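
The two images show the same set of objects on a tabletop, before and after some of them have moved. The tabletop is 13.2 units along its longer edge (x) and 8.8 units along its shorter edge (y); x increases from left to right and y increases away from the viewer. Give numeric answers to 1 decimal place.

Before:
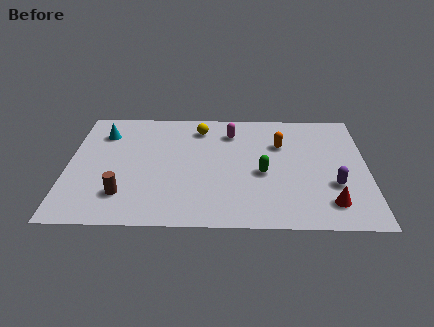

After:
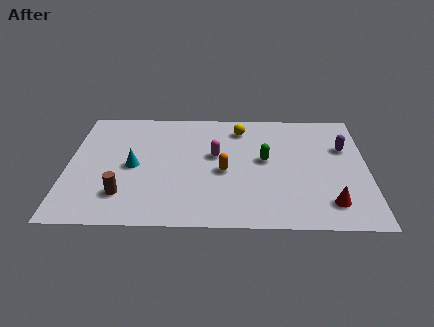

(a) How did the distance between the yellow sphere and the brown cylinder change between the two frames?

+1.1

The distance was about 6.1 in the first image and 7.2 in the second, so they moved 1.1 units further apart.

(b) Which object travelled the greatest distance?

the orange capsule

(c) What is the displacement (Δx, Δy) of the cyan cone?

(1.4, -2.5)

The cyan cone started near (1.5, 6.7) and ended near (2.9, 4.2).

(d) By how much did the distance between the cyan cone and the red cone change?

-2.2

They were about 11.2 units apart before and 9.0 after — 2.2 units closer together.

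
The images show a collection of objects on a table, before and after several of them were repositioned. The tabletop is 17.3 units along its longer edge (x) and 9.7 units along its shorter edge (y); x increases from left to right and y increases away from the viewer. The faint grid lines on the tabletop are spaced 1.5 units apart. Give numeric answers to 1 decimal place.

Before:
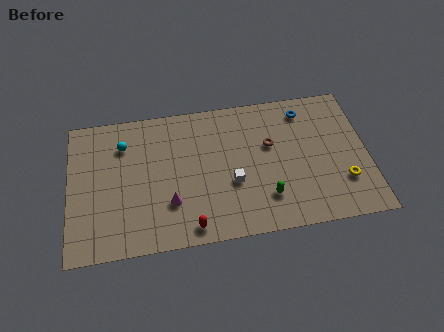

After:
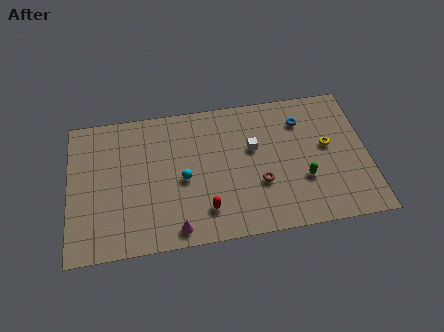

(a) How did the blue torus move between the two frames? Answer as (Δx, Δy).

(-0.2, -0.7)

The blue torus was at about (13.8, 8.1) and moved to about (13.6, 7.4).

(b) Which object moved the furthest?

the cyan sphere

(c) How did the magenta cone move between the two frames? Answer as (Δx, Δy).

(0.3, -1.8)

From the two frames, the magenta cone sits at roughly (5.8, 2.9) before and (6.1, 1.1) after.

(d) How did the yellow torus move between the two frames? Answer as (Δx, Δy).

(-0.8, 2.6)

The yellow torus started near (15.8, 2.8) and ended near (15.0, 5.4).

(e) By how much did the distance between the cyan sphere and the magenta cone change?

-1.8

The distance was about 5.1 in the first image and 3.3 in the second, so they moved 1.8 units closer together.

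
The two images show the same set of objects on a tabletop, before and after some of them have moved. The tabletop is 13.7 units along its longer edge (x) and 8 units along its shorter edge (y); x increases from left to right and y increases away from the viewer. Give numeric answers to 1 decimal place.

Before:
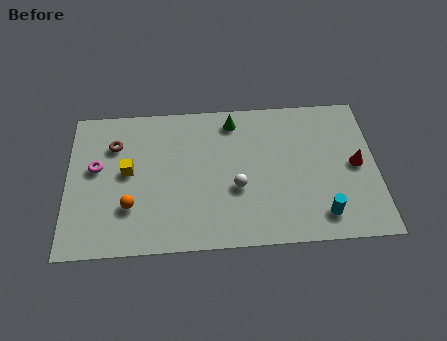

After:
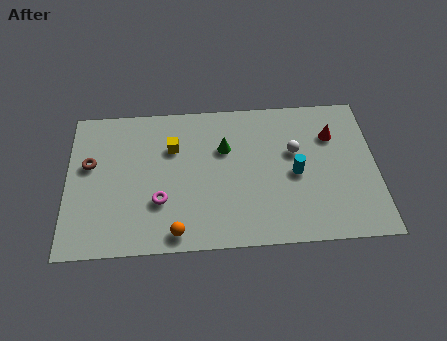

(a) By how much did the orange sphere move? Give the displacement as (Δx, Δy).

(2.0, -1.5)

The orange sphere started near (2.8, 2.4) and ended near (4.8, 0.9).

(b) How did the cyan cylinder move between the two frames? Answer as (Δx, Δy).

(-1.1, 2.3)

The cyan cylinder was at about (11.2, 1.4) and moved to about (10.1, 3.7).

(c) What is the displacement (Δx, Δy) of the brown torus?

(-1.1, -1.0)

The brown torus was at about (2.1, 5.8) and moved to about (1.0, 4.8).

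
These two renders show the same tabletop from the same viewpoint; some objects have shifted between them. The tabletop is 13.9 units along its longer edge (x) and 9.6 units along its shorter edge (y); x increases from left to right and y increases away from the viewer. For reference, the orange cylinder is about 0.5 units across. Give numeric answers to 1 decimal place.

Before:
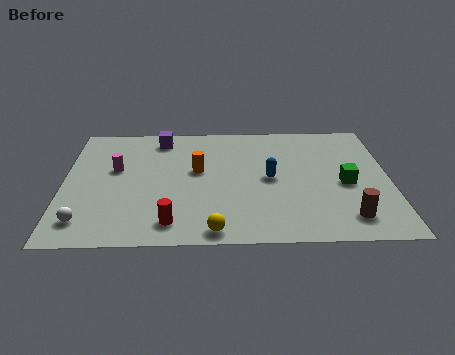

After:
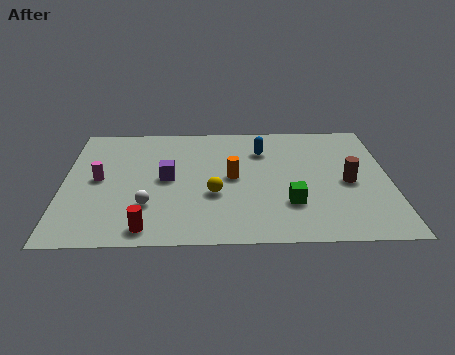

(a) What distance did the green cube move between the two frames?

2.8

The green cube moved from about (12.0, 4.3) to (9.6, 2.8), a distance of √(2.4² + 1.5²) ≈ 2.8.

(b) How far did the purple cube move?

3.3

The purple cube was near (4.1, 8.2) before and (4.4, 4.9) after, so it travelled √(0.3² + 3.3²) ≈ 3.3 units.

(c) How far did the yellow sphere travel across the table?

2.7

The yellow sphere was near (6.4, 0.9) before and (6.4, 3.6) after, so it travelled √(0.0² + 2.7²) ≈ 2.7 units.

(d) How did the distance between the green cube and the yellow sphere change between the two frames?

-3.3

Before: roughly 6.6 units apart; after: 3.3. That's 3.3 units closer together.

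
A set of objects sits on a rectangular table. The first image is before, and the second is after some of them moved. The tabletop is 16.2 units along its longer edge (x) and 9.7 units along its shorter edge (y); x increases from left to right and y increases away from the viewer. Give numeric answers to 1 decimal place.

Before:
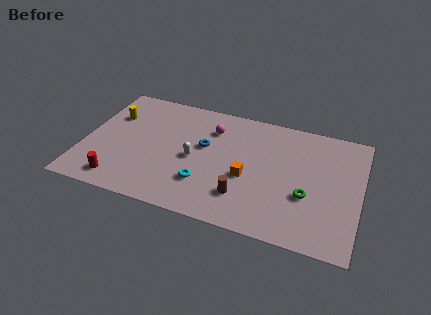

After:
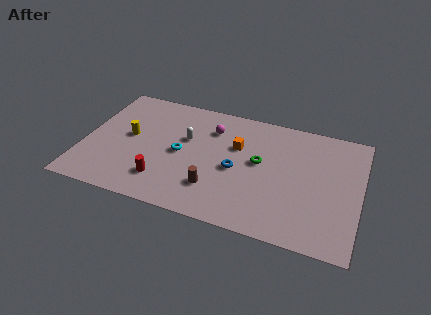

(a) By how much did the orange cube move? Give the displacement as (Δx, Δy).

(-0.8, 2.3)

The orange cube was at about (9.7, 4.0) and moved to about (8.9, 6.3).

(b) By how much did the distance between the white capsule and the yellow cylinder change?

-2.2

They were about 5.6 units apart before and 3.4 after — 2.2 units closer together.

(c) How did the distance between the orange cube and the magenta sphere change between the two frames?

-2.2

The distance was about 4.1 in the first image and 1.9 in the second, so they moved 2.2 units closer together.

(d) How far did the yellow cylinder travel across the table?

1.9

The yellow cylinder moved from about (1.4, 6.7) to (2.6, 5.2), a distance of √(1.2² + 1.5²) ≈ 1.9.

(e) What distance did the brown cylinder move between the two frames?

1.7

The brown cylinder moved from about (9.6, 2.4) to (7.9, 2.5), a distance of √(1.7² + 0.1²) ≈ 1.7.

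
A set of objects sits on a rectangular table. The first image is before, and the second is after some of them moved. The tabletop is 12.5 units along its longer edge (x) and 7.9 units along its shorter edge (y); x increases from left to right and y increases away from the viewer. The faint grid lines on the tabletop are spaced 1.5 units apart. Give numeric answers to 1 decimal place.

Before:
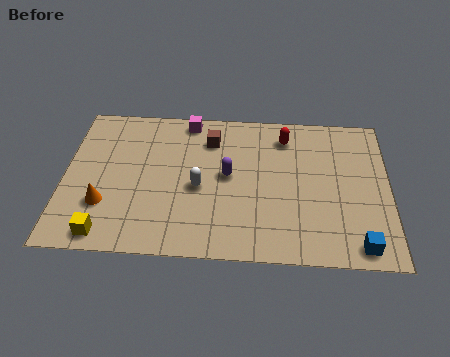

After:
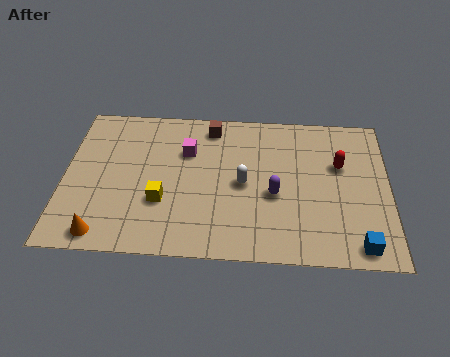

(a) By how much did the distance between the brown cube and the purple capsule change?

+2.3

Before: roughly 2.0 units apart; after: 4.3. That's 2.3 units further apart.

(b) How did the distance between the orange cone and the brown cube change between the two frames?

+1.7

The distance was about 5.4 in the first image and 7.1 in the second, so they moved 1.7 units further apart.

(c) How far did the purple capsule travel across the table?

2.0

The purple capsule was near (6.3, 4.2) before and (8.1, 3.3) after, so it travelled √(1.8² + 0.9²) ≈ 2.0 units.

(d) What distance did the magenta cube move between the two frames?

1.7

The magenta cube moved from about (4.7, 7.1) to (4.7, 5.4), a distance of √(0.0² + 1.7²) ≈ 1.7.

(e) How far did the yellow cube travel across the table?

2.8

The yellow cube moved from about (1.7, 0.9) to (3.8, 2.7), a distance of √(2.1² + 1.8²) ≈ 2.8.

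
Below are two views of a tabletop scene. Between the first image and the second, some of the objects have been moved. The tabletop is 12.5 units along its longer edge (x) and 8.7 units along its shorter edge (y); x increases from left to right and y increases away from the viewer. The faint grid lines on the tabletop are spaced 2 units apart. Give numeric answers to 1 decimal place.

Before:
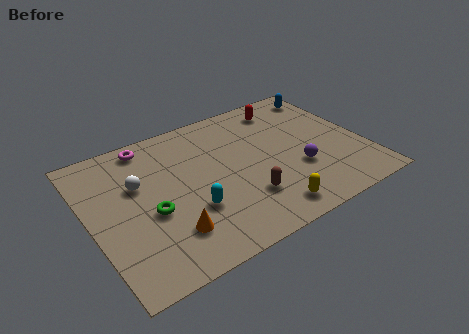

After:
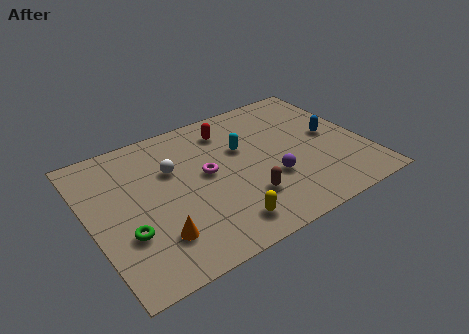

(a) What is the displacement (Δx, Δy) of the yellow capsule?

(-2.0, 0.2)

From the two frames, the yellow capsule sits at roughly (7.5, 1.2) before and (5.5, 1.4) after.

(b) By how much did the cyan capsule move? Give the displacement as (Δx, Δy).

(2.8, 2.6)

From the two frames, the cyan capsule sits at roughly (4.3, 2.9) before and (7.1, 5.5) after.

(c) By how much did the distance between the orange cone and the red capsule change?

-1.8

Before: roughly 8.2 units apart; after: 6.4. That's 1.8 units closer together.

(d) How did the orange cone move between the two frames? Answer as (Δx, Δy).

(-0.6, 0.0)

From the two frames, the orange cone sits at roughly (3.2, 2.1) before and (2.6, 2.1) after.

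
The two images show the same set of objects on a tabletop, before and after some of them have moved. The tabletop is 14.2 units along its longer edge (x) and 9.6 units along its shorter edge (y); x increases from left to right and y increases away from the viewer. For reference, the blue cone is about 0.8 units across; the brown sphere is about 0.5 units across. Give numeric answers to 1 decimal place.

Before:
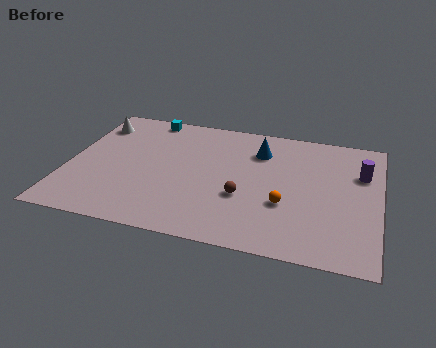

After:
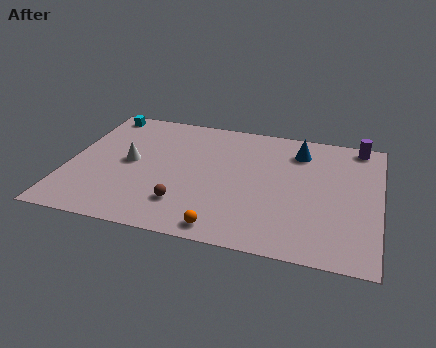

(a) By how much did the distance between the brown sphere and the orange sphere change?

+0.4

The distance was about 1.9 in the first image and 2.3 in the second, so they moved 0.4 units further apart.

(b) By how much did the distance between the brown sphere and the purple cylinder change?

+3.9

They were about 6.0 units apart before and 9.9 after — 3.9 units further apart.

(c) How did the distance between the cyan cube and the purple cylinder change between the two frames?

+1.8

Before: roughly 10.2 units apart; after: 12.0. That's 1.8 units further apart.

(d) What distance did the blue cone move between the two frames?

1.8

The blue cone moved from about (8.6, 7.2) to (10.4, 7.6), a distance of √(1.8² + 0.4²) ≈ 1.8.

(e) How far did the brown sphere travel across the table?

2.9

From (8.1, 3.5) to (5.5, 2.3), the brown sphere covered √(2.6² + 1.2²) ≈ 2.9 units.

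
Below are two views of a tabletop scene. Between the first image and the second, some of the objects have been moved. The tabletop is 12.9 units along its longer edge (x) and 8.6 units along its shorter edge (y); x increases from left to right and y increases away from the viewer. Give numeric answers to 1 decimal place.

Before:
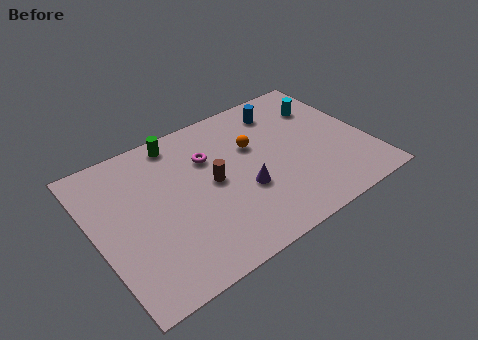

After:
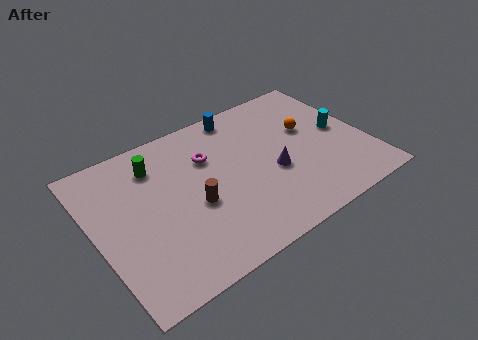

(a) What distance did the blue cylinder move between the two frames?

2.0

The blue cylinder moved from about (9.4, 7.0) to (7.5, 7.7), a distance of √(1.9² + 0.7²) ≈ 2.0.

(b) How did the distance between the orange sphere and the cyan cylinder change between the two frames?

-2.1

Before: roughly 3.7 units apart; after: 1.6. That's 2.1 units closer together.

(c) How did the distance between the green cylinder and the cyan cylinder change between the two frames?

+1.9

The distance was about 7.0 in the first image and 8.9 in the second, so they moved 1.9 units further apart.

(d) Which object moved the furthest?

the orange sphere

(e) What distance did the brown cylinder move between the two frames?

1.3

From (5.5, 4.4) to (4.5, 3.6), the brown cylinder covered √(1.0² + 0.8²) ≈ 1.3 units.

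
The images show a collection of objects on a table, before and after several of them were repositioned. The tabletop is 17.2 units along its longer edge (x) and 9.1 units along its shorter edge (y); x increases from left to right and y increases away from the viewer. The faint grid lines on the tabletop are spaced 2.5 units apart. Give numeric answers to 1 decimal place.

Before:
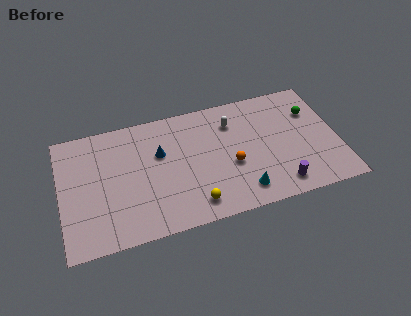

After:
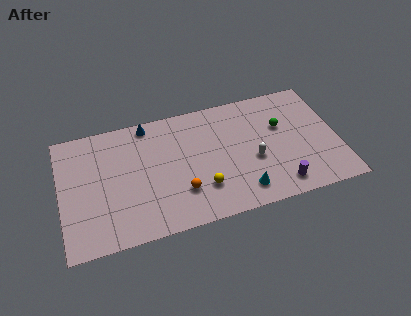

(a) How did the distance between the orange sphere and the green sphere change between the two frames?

+1.3

Before: roughly 5.9 units apart; after: 7.2. That's 1.3 units further apart.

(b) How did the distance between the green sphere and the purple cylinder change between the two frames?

-1.2

The distance was about 5.6 in the first image and 4.4 in the second, so they moved 1.2 units closer together.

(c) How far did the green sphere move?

2.1

The green sphere was near (15.8, 6.4) before and (13.8, 5.8) after, so it travelled √(2.0² + 0.6²) ≈ 2.1 units.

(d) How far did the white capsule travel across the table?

3.4

From (10.8, 6.9) to (11.9, 3.7), the white capsule covered √(1.1² + 3.2²) ≈ 3.4 units.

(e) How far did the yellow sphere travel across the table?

1.2

The yellow sphere moved from about (8.0, 1.5) to (8.6, 2.5), a distance of √(0.6² + 1.0²) ≈ 1.2.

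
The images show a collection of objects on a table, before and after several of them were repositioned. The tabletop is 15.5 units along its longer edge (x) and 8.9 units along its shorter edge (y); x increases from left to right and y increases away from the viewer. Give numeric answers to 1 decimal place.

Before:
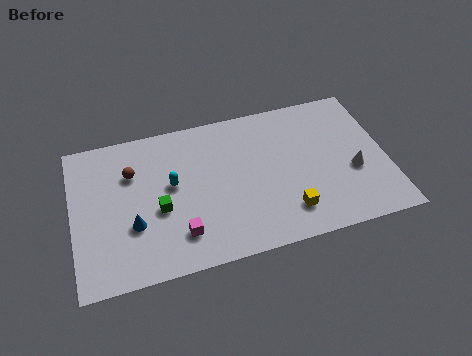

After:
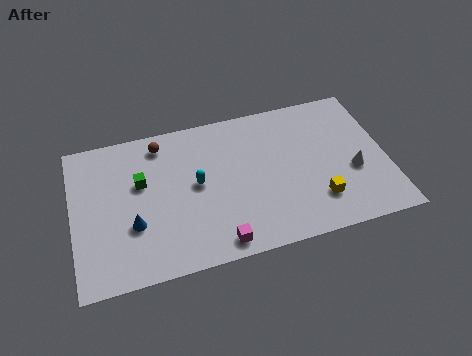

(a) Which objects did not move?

the white cone and the blue cone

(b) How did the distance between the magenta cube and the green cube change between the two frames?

+3.8

The distance was about 1.9 in the first image and 5.7 in the second, so they moved 3.8 units further apart.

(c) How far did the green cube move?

2.0

The green cube was near (4.2, 3.7) before and (3.4, 5.5) after, so it travelled √(0.8² + 1.8²) ≈ 2.0 units.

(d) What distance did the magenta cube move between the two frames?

2.1

The magenta cube was near (5.1, 2.0) before and (6.9, 1.0) after, so it travelled √(1.8² + 1.0²) ≈ 2.1 units.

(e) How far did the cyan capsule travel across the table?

1.2

The cyan capsule was near (4.9, 5.0) before and (6.1, 4.7) after, so it travelled √(1.2² + 0.3²) ≈ 1.2 units.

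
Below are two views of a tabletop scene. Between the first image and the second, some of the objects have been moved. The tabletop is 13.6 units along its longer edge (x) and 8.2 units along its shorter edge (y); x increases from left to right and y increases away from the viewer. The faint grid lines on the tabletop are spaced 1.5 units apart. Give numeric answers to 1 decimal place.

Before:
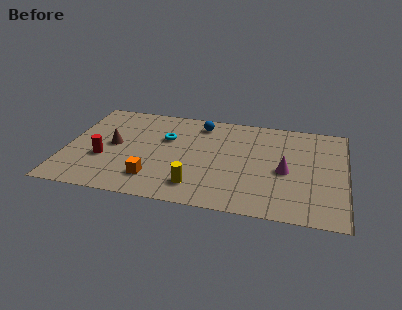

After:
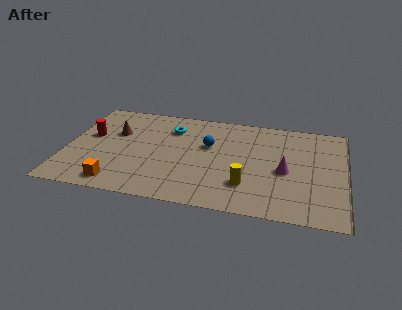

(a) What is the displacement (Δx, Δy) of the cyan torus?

(0.2, 0.9)

The cyan torus was at about (4.8, 5.3) and moved to about (5.0, 6.2).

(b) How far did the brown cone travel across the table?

1.1

From (2.3, 4.2) to (2.3, 5.3), the brown cone covered √(0.0² + 1.1²) ≈ 1.1 units.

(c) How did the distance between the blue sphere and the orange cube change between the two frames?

+0.3

They were about 5.5 units apart before and 5.8 after — 0.3 units further apart.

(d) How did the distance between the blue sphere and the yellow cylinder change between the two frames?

-1.8

The distance was about 5.3 in the first image and 3.5 in the second, so they moved 1.8 units closer together.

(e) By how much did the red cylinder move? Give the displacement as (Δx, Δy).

(-0.8, 1.8)

The red cylinder was at about (1.9, 3.0) and moved to about (1.1, 4.8).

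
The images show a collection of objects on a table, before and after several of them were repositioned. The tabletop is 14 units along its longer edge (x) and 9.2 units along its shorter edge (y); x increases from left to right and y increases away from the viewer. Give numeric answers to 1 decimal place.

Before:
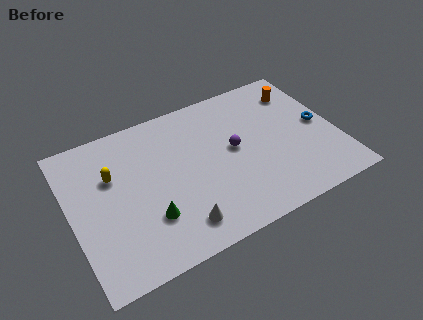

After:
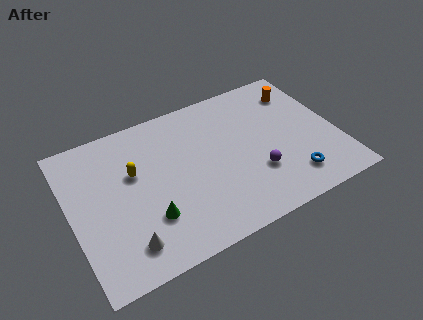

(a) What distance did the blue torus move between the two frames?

3.4

From (13.2, 4.6) to (11.2, 1.8), the blue torus covered √(2.0² + 2.8²) ≈ 3.4 units.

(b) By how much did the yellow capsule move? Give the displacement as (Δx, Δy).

(1.1, -0.3)

The yellow capsule was at about (2.3, 6.0) and moved to about (3.4, 5.7).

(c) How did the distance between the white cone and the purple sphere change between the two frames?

+2.4

Before: roughly 4.7 units apart; after: 7.1. That's 2.4 units further apart.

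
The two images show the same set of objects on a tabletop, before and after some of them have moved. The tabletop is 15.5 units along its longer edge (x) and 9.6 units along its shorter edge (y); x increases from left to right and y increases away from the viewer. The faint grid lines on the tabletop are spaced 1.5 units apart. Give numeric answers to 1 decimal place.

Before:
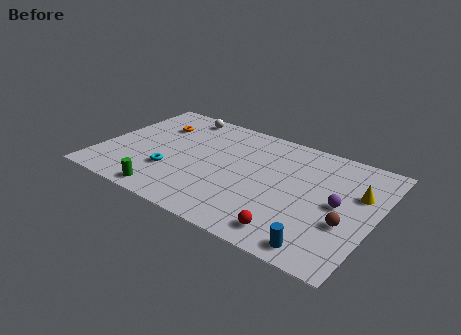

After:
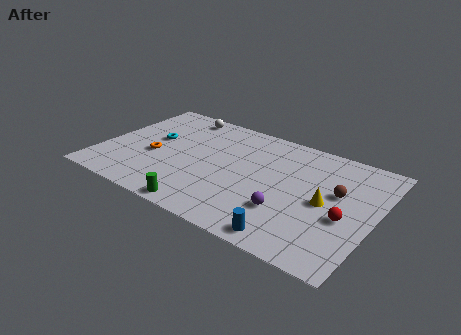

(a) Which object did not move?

the white sphere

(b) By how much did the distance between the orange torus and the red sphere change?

+0.6

They were about 10.4 units apart before and 11.0 after — 0.6 units further apart.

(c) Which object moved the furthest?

the red sphere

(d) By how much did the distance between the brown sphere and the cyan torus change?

+0.7

The distance was about 9.9 in the first image and 10.6 in the second, so they moved 0.7 units further apart.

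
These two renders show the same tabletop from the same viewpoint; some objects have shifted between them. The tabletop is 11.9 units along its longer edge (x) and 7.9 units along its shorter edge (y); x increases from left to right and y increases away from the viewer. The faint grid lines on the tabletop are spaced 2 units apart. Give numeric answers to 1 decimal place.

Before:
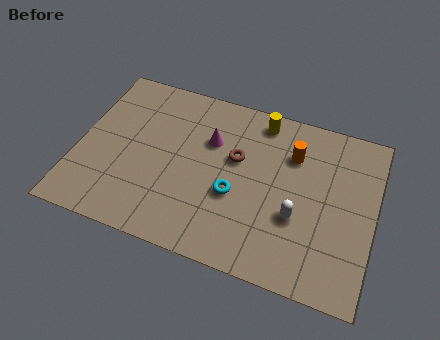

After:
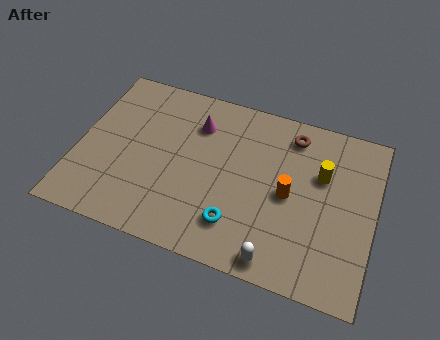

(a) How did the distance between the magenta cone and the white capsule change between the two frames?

+1.9

Before: roughly 4.4 units apart; after: 6.3. That's 1.9 units further apart.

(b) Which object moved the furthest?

the yellow cylinder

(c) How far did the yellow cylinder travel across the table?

3.2

From (7.1, 6.9) to (9.7, 5.1), the yellow cylinder covered √(2.6² + 1.8²) ≈ 3.2 units.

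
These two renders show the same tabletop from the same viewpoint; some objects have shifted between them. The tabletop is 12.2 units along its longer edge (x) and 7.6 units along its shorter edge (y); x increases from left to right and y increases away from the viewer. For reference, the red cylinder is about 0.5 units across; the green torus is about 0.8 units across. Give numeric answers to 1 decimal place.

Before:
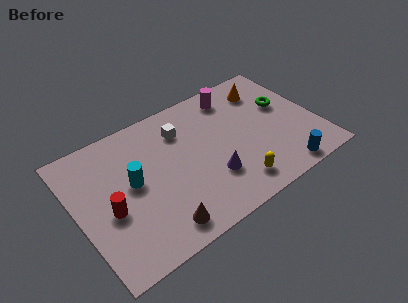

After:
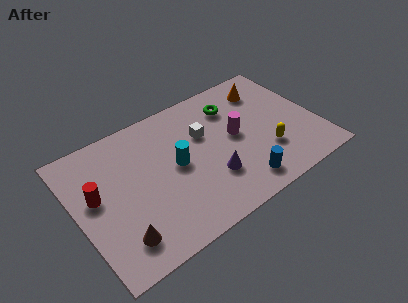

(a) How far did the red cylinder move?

1.2

The red cylinder was near (1.5, 3.2) before and (1.0, 4.3) after, so it travelled √(0.5² + 1.1²) ≈ 1.2 units.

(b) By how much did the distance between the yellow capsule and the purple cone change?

+1.5

Before: roughly 1.4 units apart; after: 2.9. That's 1.5 units further apart.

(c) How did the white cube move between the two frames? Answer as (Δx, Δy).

(1.0, -0.8)

From the two frames, the white cube sits at roughly (5.6, 5.7) before and (6.6, 4.9) after.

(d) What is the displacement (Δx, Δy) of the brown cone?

(-1.9, 0.4)

From the two frames, the brown cone sits at roughly (3.6, 1.1) before and (1.7, 1.5) after.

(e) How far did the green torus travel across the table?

2.8

From (10.8, 4.6) to (8.3, 5.8), the green torus covered √(2.5² + 1.2²) ≈ 2.8 units.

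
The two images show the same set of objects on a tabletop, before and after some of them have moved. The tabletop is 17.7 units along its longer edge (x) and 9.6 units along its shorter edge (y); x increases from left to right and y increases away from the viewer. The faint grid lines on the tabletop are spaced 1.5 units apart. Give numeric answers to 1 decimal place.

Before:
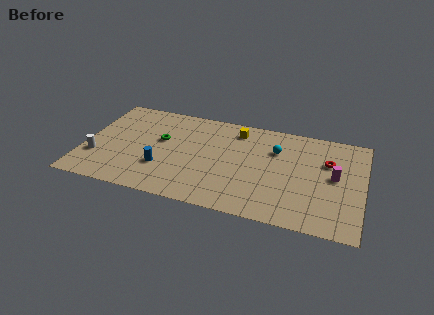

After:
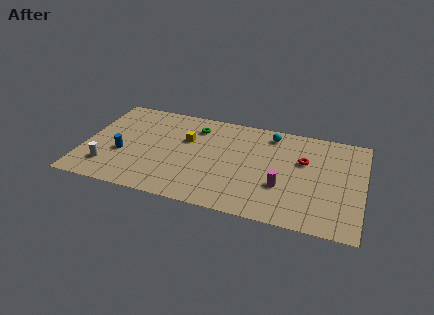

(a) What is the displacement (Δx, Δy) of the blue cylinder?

(-2.6, 0.7)

The blue cylinder started near (5.1, 3.0) and ended near (2.5, 3.7).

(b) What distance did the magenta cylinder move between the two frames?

3.7

The magenta cylinder moved from about (15.9, 5.1) to (12.7, 3.3), a distance of √(3.2² + 1.8²) ≈ 3.7.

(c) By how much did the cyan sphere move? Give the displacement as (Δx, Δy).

(-0.4, 1.5)

The cyan sphere was at about (12.1, 6.7) and moved to about (11.7, 8.2).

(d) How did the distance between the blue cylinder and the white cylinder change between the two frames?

-2.5

Before: roughly 4.2 units apart; after: 1.7. That's 2.5 units closer together.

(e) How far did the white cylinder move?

1.1

The white cylinder moved from about (0.9, 3.0) to (1.7, 2.2), a distance of √(0.8² + 0.8²) ≈ 1.1.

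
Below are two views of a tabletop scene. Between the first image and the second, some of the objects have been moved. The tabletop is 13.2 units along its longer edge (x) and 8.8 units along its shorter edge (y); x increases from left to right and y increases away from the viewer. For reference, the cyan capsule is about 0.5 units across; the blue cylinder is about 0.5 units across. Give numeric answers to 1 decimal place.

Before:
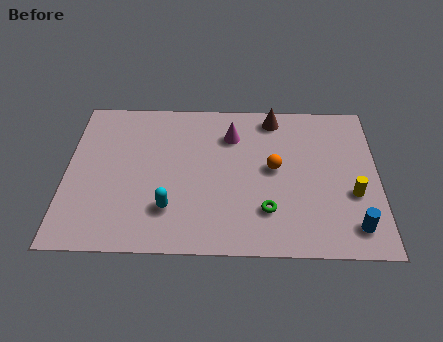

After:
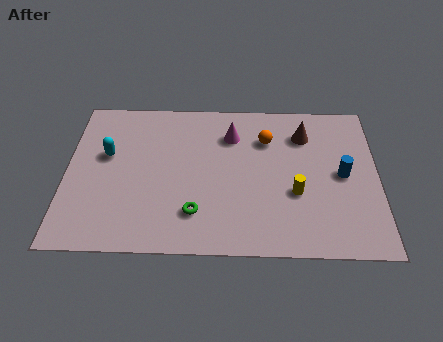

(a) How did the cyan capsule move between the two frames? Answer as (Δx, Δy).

(-2.7, 3.0)

The cyan capsule started near (4.4, 2.3) and ended near (1.7, 5.3).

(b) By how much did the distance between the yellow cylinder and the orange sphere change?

-0.3

The distance was about 3.6 in the first image and 3.3 in the second, so they moved 0.3 units closer together.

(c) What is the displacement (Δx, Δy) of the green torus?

(-3.0, -0.2)

From the two frames, the green torus sits at roughly (8.5, 2.3) before and (5.5, 2.1) after.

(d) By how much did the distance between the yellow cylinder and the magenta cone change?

-1.8

Before: roughly 6.1 units apart; after: 4.3. That's 1.8 units closer together.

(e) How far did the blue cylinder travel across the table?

2.9

The blue cylinder moved from about (12.1, 1.5) to (11.7, 4.4), a distance of √(0.4² + 2.9²) ≈ 2.9.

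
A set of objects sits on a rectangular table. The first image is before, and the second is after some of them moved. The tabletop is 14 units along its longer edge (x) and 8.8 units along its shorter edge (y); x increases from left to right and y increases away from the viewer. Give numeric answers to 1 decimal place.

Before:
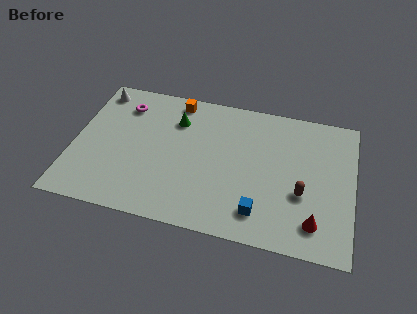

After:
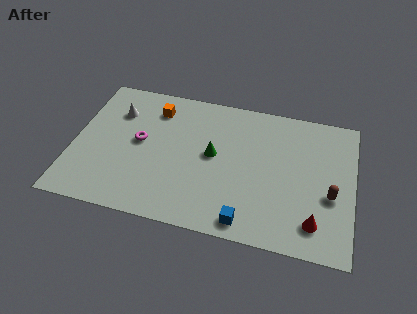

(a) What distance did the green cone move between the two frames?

2.7

The green cone moved from about (5.0, 6.5) to (7.0, 4.7), a distance of √(2.0² + 1.8²) ≈ 2.7.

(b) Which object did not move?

the red cone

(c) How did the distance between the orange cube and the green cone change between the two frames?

+2.6

They were about 1.3 units apart before and 3.9 after — 2.6 units further apart.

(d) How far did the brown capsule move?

1.4

From (11.5, 3.3) to (12.9, 3.5), the brown capsule covered √(1.4² + 0.2²) ≈ 1.4 units.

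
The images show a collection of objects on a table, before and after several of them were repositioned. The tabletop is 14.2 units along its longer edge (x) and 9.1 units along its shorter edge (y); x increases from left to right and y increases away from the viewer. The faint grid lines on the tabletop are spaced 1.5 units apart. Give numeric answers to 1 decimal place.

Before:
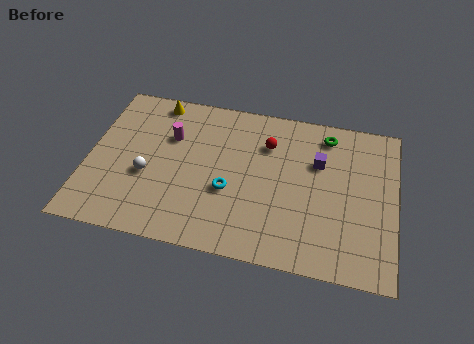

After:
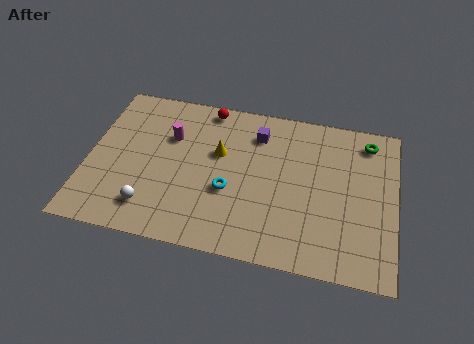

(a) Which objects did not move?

the cyan torus and the magenta cylinder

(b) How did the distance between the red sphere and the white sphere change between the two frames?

+0.6

They were about 6.2 units apart before and 6.8 after — 0.6 units further apart.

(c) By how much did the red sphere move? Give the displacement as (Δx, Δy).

(-2.9, 1.6)

The red sphere was at about (8.2, 6.6) and moved to about (5.3, 8.2).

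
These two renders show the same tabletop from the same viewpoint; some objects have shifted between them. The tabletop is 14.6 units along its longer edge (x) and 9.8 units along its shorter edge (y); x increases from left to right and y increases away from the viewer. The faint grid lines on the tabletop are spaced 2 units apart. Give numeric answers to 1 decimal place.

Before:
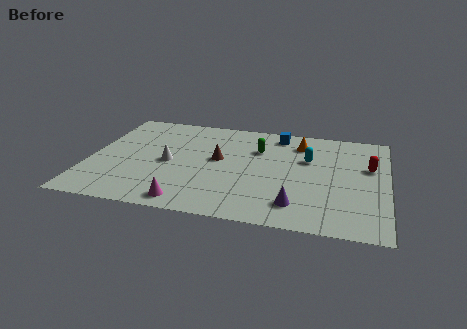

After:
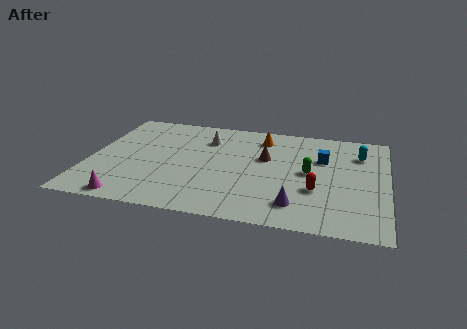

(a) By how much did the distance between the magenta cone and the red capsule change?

-0.7

The distance was about 9.9 in the first image and 9.2 in the second, so they moved 0.7 units closer together.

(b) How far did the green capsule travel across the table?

3.2

From (8.2, 6.8) to (10.8, 5.0), the green capsule covered √(2.6² + 1.8²) ≈ 3.2 units.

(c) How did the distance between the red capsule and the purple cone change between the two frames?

-3.7

Before: roughly 5.4 units apart; after: 1.7. That's 3.7 units closer together.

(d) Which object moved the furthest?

the red capsule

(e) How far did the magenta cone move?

2.8

The magenta cone moved from about (5.1, 1.1) to (2.3, 0.9), a distance of √(2.8² + 0.2²) ≈ 2.8.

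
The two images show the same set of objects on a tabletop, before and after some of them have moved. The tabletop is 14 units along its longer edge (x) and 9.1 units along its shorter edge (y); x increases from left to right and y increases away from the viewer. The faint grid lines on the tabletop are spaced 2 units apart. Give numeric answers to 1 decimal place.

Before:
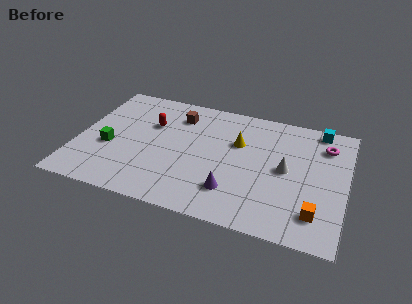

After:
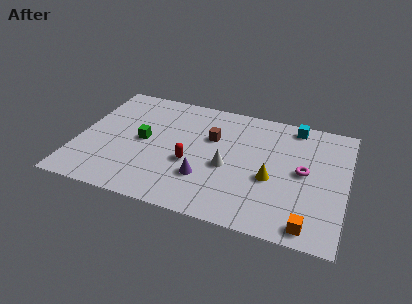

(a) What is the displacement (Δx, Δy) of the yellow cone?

(1.9, -2.2)

The yellow cone was at about (8.3, 5.9) and moved to about (10.2, 3.7).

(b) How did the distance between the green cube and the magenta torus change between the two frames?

-3.2

Before: roughly 11.6 units apart; after: 8.4. That's 3.2 units closer together.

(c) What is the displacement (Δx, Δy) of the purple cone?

(-1.5, 0.5)

The purple cone was at about (8.3, 2.2) and moved to about (6.8, 2.7).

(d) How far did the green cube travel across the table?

2.0

The green cube moved from about (1.7, 3.6) to (3.4, 4.6), a distance of √(1.7² + 1.0²) ≈ 2.0.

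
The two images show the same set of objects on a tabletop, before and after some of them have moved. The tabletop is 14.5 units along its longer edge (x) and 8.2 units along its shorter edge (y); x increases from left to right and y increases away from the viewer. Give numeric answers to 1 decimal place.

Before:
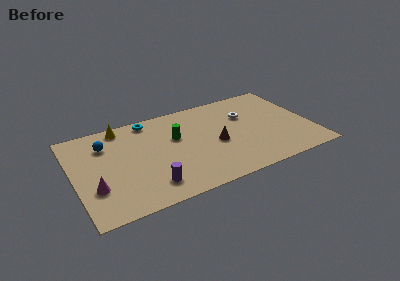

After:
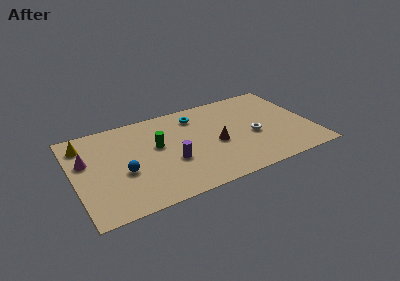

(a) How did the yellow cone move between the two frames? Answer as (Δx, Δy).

(-2.4, -0.7)

The yellow cone started near (3.2, 7.3) and ended near (0.8, 6.6).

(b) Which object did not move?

the brown cone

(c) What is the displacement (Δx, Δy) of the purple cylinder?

(1.5, 1.5)

From the two frames, the purple cylinder sits at roughly (4.3, 1.6) before and (5.8, 3.1) after.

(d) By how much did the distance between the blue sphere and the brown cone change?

-1.3

They were about 7.0 units apart before and 5.7 after — 1.3 units closer together.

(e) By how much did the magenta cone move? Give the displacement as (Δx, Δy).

(-0.3, 2.5)

The magenta cone was at about (1.1, 2.6) and moved to about (0.8, 5.1).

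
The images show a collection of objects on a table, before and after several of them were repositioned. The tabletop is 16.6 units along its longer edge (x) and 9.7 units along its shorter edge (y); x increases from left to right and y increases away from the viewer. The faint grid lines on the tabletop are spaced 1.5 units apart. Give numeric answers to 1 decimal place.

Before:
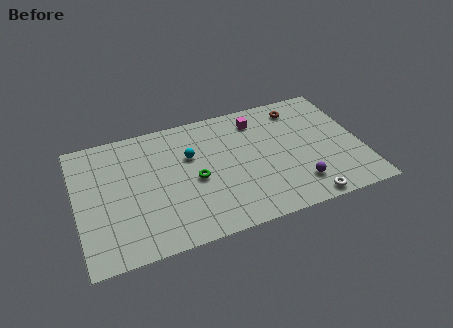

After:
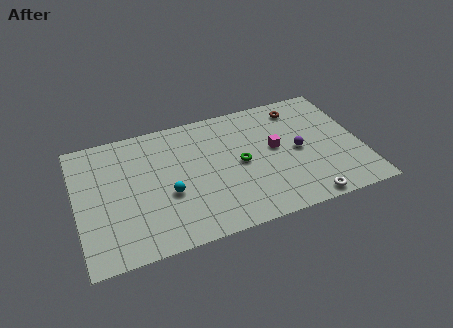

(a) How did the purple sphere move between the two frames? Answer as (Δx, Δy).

(0.3, 2.6)

From the two frames, the purple sphere sits at roughly (12.6, 2.1) before and (12.9, 4.7) after.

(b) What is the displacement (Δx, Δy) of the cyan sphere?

(-1.5, -2.5)

The cyan sphere started near (6.7, 6.3) and ended near (5.2, 3.8).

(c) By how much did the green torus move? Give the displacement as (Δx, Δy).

(2.7, 0.4)

From the two frames, the green torus sits at roughly (6.8, 4.4) before and (9.5, 4.8) after.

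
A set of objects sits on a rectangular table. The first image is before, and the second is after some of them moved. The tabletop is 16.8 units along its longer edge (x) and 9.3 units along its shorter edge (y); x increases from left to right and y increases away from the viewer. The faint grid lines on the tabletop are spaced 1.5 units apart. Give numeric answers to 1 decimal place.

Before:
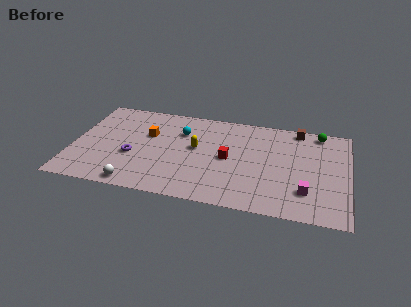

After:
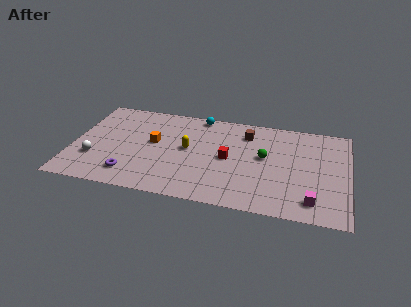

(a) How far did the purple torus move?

1.8

The purple torus moved from about (3.7, 3.6) to (3.7, 1.8), a distance of √(0.0² + 1.8²) ≈ 1.8.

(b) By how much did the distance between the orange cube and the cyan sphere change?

+2.1

They were about 2.1 units apart before and 4.2 after — 2.1 units further apart.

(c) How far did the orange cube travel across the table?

0.8

From (4.5, 5.9) to (4.9, 5.2), the orange cube covered √(0.4² + 0.7²) ≈ 0.8 units.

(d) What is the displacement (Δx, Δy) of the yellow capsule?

(-0.5, -0.2)

From the two frames, the yellow capsule sits at roughly (7.5, 5.2) before and (7.0, 5.0) after.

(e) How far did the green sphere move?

4.5

From (14.9, 8.3) to (11.7, 5.2), the green sphere covered √(3.2² + 3.1²) ≈ 4.5 units.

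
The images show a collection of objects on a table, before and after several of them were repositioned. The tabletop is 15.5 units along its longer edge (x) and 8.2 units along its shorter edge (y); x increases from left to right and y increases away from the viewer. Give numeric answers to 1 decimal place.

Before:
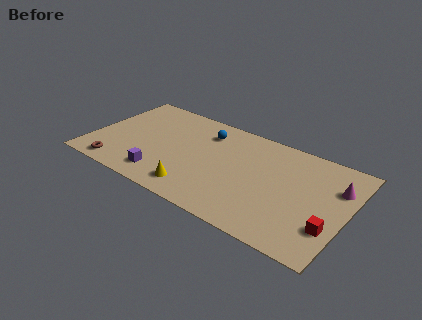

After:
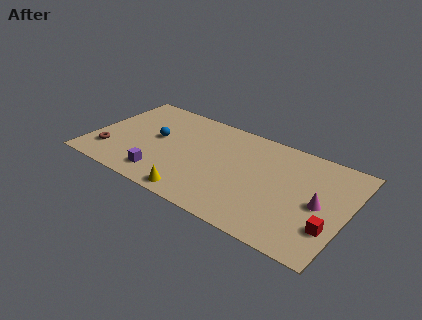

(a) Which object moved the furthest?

the blue sphere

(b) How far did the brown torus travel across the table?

1.2

From (2.0, 1.0) to (1.3, 2.0), the brown torus covered √(0.7² + 1.0²) ≈ 1.2 units.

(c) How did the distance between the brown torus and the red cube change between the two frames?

+0.6

Before: roughly 12.8 units apart; after: 13.4. That's 0.6 units further apart.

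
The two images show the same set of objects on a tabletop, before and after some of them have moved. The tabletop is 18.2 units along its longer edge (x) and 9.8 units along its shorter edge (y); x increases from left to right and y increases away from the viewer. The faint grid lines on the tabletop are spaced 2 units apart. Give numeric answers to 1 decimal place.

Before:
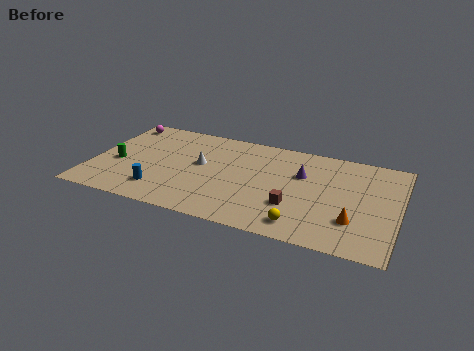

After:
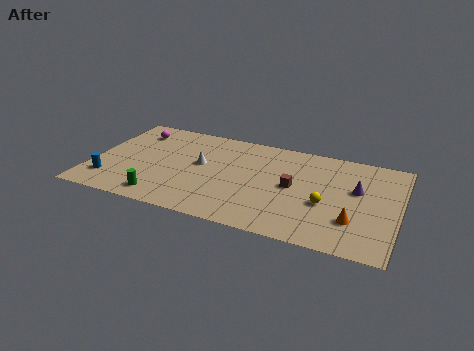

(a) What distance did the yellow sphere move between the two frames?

2.7

From (12.8, 1.5) to (14.0, 3.9), the yellow sphere covered √(1.2² + 2.4²) ≈ 2.7 units.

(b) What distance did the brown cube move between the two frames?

1.9

The brown cube moved from about (12.2, 3.1) to (12.0, 5.0), a distance of √(0.2² + 1.9²) ≈ 1.9.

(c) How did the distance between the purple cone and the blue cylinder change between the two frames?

+5.8

They were about 9.2 units apart before and 15.0 after — 5.8 units further apart.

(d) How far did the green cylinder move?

4.0

The green cylinder moved from about (1.5, 4.1) to (4.5, 1.4), a distance of √(3.0² + 2.7²) ≈ 4.0.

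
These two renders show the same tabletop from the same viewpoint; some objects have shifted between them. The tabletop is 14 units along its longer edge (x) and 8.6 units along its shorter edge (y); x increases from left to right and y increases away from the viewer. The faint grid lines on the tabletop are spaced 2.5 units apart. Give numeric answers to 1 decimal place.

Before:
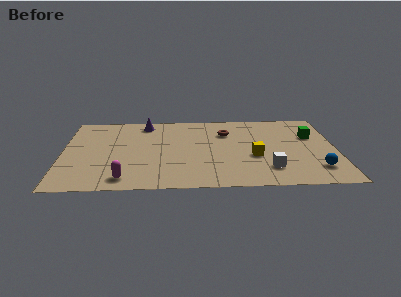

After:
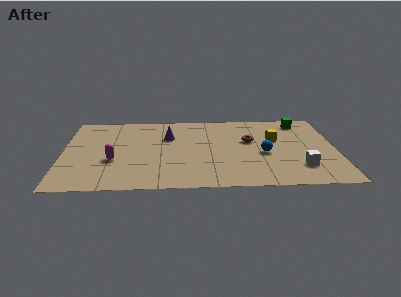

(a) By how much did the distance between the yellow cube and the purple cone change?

-1.4

The distance was about 6.9 in the first image and 5.5 in the second, so they moved 1.4 units closer together.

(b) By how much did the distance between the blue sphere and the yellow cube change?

-1.7

The distance was about 3.4 in the first image and 1.7 in the second, so they moved 1.7 units closer together.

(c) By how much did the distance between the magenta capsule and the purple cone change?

-2.5

Before: roughly 6.3 units apart; after: 3.8. That's 2.5 units closer together.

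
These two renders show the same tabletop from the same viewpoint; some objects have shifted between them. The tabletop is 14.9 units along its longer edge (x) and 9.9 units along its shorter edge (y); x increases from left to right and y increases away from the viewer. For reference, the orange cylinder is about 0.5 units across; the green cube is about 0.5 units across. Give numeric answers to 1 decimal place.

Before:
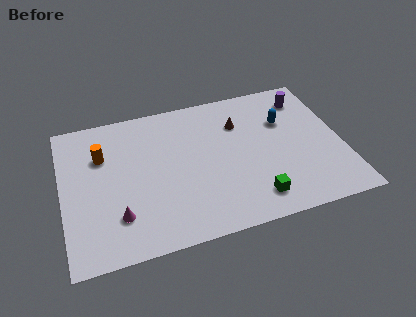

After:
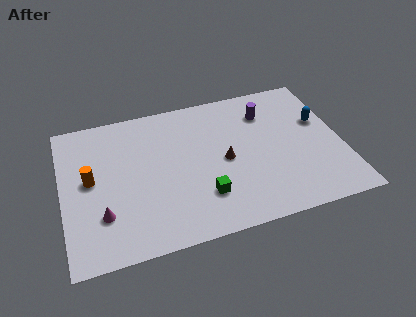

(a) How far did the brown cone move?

2.6

The brown cone moved from about (9.6, 7.1) to (8.6, 4.7), a distance of √(1.0² + 2.4²) ≈ 2.6.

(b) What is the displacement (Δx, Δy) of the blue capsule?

(1.9, -0.5)

From the two frames, the blue capsule sits at roughly (12.0, 6.6) before and (13.9, 6.1) after.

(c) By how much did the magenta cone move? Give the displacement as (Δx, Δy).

(-0.8, 0.3)

The magenta cone was at about (2.8, 2.5) and moved to about (2.0, 2.8).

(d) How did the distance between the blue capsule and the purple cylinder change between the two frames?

+1.2

The distance was about 1.9 in the first image and 3.1 in the second, so they moved 1.2 units further apart.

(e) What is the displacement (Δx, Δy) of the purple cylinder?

(-2.2, -0.5)

From the two frames, the purple cylinder sits at roughly (13.3, 8.0) before and (11.1, 7.5) after.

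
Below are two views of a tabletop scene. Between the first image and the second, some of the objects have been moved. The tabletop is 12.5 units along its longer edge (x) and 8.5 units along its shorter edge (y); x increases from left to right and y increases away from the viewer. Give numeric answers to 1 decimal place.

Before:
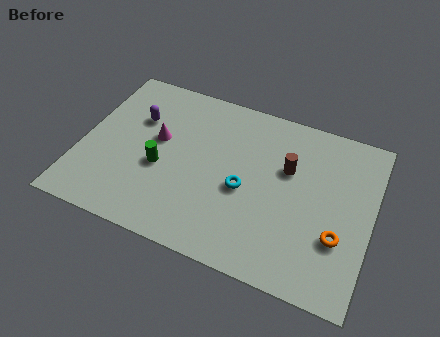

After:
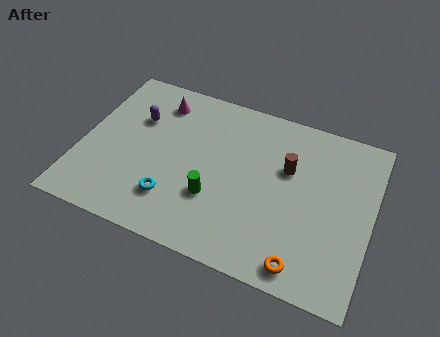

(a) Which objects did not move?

the purple capsule and the brown cylinder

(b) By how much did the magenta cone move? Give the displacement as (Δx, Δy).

(-0.2, 2.0)

From the two frames, the magenta cone sits at roughly (3.2, 4.9) before and (3.0, 6.9) after.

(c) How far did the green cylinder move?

2.5

From (3.5, 3.5) to (5.9, 2.8), the green cylinder covered √(2.4² + 0.7²) ≈ 2.5 units.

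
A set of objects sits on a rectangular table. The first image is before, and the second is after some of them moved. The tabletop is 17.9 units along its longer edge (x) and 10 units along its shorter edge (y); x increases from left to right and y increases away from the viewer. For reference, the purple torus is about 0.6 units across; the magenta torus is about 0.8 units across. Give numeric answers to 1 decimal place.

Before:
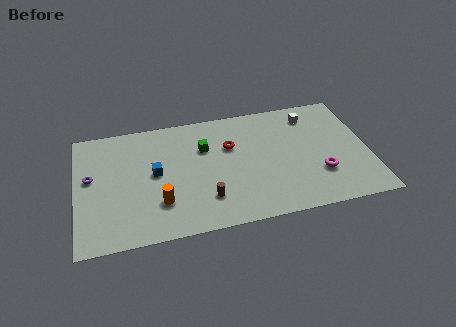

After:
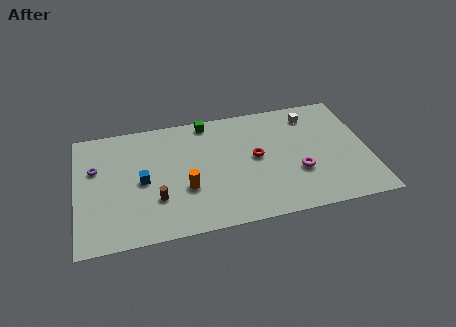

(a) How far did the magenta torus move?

1.4

The magenta torus moved from about (14.8, 3.1) to (13.5, 3.5), a distance of √(1.3² + 0.4²) ≈ 1.4.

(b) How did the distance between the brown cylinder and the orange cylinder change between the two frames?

-0.9

They were about 2.8 units apart before and 1.9 after — 0.9 units closer together.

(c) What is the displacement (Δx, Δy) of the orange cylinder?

(1.6, 0.8)

From the two frames, the orange cylinder sits at roughly (5.0, 2.8) before and (6.6, 3.6) after.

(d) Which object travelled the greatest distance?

the brown cylinder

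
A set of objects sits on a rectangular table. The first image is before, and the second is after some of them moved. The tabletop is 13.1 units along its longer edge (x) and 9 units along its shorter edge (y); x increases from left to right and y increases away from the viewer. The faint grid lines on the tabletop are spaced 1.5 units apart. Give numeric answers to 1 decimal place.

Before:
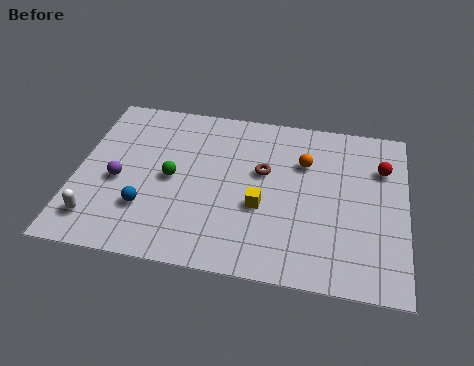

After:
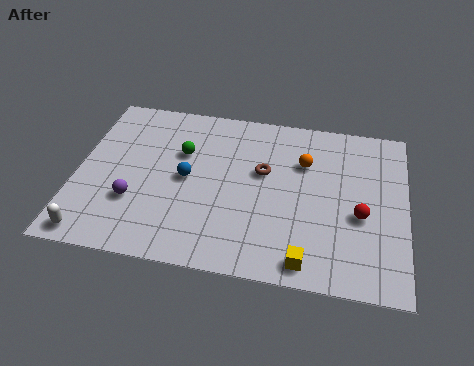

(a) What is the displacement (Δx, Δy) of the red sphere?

(-0.8, -2.7)

The red sphere started near (12.1, 6.4) and ended near (11.3, 3.7).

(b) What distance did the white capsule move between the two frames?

0.8

The white capsule was near (1.0, 1.7) before and (0.9, 0.9) after, so it travelled √(0.1² + 0.8²) ≈ 0.8 units.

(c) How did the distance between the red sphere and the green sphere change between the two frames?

-1.0

The distance was about 8.5 in the first image and 7.5 in the second, so they moved 1.0 units closer together.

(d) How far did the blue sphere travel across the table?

2.4

The blue sphere was near (2.9, 2.6) before and (4.4, 4.5) after, so it travelled √(1.5² + 1.9²) ≈ 2.4 units.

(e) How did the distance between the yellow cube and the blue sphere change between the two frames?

+1.4

Before: roughly 4.6 units apart; after: 6.0. That's 1.4 units further apart.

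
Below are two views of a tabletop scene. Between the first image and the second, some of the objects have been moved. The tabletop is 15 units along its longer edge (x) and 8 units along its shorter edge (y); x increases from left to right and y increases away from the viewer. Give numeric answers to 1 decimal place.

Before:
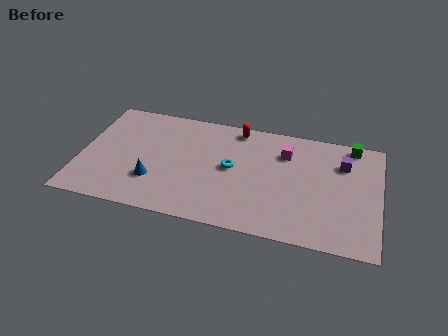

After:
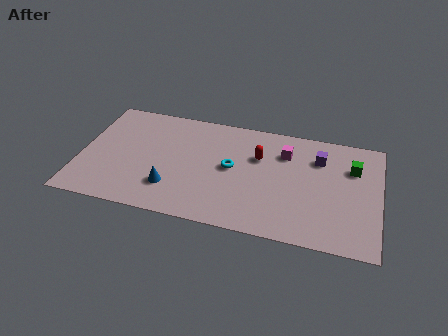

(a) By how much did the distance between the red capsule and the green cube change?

-1.1

The distance was about 5.8 in the first image and 4.7 in the second, so they moved 1.1 units closer together.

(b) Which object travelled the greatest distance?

the red capsule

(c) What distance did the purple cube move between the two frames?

1.2

From (13.1, 5.8) to (11.9, 5.9), the purple cube covered √(1.2² + 0.1²) ≈ 1.2 units.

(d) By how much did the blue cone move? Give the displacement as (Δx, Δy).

(0.9, -0.3)

The blue cone was at about (3.8, 2.4) and moved to about (4.7, 2.1).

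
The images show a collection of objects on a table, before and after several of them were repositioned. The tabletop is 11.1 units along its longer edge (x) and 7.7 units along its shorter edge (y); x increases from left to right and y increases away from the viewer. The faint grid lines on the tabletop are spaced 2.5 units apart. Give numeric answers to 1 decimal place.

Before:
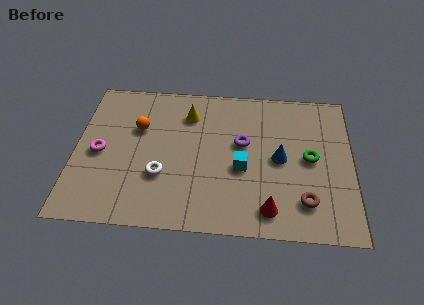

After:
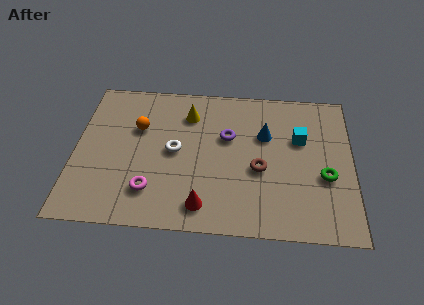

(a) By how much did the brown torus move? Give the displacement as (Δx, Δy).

(-1.8, 1.5)

From the two frames, the brown torus sits at roughly (9.2, 1.7) before and (7.4, 3.2) after.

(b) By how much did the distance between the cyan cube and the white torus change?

+1.8

The distance was about 3.3 in the first image and 5.1 in the second, so they moved 1.8 units further apart.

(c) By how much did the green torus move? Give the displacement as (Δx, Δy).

(0.6, -0.9)

The green torus started near (9.4, 3.9) and ended near (10.0, 3.0).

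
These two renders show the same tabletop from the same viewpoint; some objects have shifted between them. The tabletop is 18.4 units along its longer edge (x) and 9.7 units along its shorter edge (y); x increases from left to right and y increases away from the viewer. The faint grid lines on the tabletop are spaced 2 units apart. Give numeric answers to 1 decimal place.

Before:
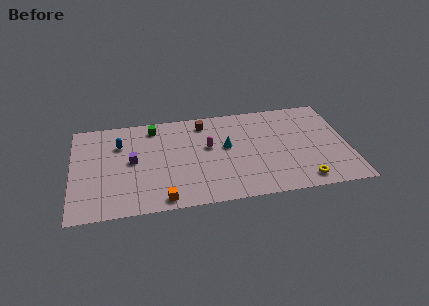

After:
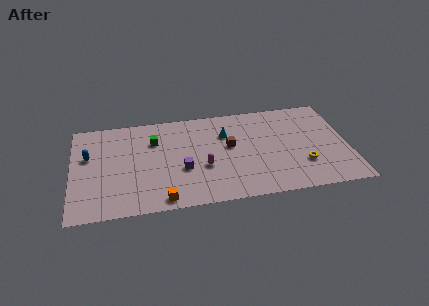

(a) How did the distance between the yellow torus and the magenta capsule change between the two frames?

-0.9

The distance was about 7.5 in the first image and 6.6 in the second, so they moved 0.9 units closer together.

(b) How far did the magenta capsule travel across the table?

2.0

From (9.1, 5.7) to (8.7, 3.7), the magenta capsule covered √(0.4² + 2.0²) ≈ 2.0 units.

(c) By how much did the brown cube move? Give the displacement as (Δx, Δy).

(1.6, -2.7)

The brown cube started near (8.9, 8.2) and ended near (10.5, 5.5).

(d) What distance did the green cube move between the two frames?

1.4

From (5.5, 8.3) to (5.5, 6.9), the green cube covered √(0.0² + 1.4²) ≈ 1.4 units.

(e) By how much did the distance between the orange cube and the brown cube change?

-1.4

Before: roughly 7.8 units apart; after: 6.4. That's 1.4 units closer together.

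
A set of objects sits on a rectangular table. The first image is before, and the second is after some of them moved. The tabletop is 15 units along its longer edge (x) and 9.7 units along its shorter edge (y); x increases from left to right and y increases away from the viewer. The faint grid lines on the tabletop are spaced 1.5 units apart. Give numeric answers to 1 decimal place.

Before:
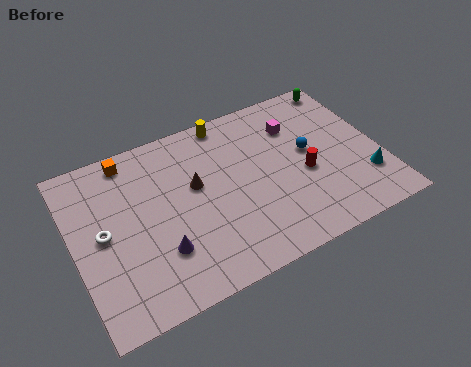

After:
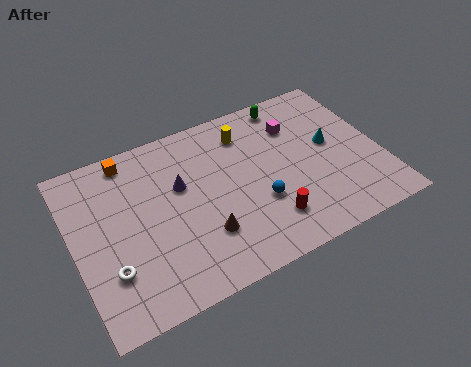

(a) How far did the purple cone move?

3.5

The purple cone moved from about (3.9, 2.8) to (5.3, 6.0), a distance of √(1.4² + 3.2²) ≈ 3.5.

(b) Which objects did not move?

the orange cube and the magenta cube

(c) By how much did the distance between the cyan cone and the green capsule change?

-2.4

Before: roughly 6.1 units apart; after: 3.7. That's 2.4 units closer together.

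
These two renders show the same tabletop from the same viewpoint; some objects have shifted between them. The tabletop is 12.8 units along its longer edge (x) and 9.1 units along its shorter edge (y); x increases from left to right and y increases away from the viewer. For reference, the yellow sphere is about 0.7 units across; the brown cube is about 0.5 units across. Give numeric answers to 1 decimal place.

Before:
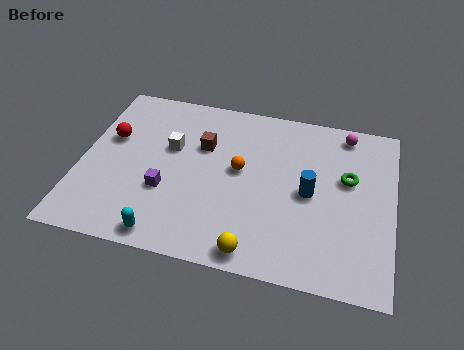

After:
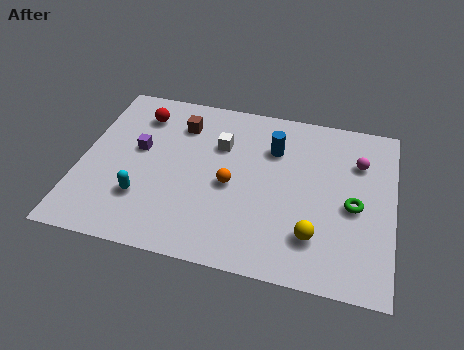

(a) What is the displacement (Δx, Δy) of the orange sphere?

(-0.3, -0.9)

The orange sphere was at about (6.5, 5.0) and moved to about (6.2, 4.1).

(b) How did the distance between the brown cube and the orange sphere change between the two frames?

+1.8

Before: roughly 1.9 units apart; after: 3.7. That's 1.8 units further apart.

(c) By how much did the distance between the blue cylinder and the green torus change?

+2.3

Before: roughly 1.9 units apart; after: 4.2. That's 2.3 units further apart.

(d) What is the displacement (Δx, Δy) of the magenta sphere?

(0.6, -1.5)

The magenta sphere started near (10.7, 8.0) and ended near (11.3, 6.5).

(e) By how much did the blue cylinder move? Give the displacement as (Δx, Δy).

(-1.6, 2.1)

The blue cylinder was at about (9.4, 4.4) and moved to about (7.8, 6.5).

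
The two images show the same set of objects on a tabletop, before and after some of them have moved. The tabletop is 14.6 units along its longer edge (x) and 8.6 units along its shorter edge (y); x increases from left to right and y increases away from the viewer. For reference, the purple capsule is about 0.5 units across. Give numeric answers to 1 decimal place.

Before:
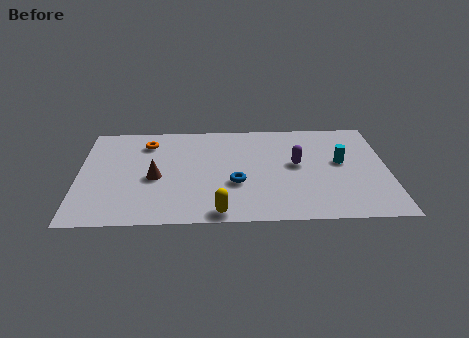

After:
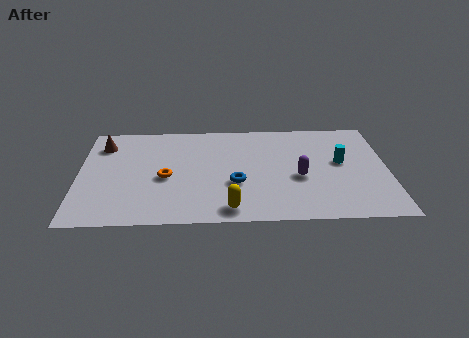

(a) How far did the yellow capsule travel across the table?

0.6

The yellow capsule moved from about (6.6, 0.8) to (7.1, 1.1), a distance of √(0.5² + 0.3²) ≈ 0.6.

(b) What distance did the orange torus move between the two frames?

3.1

From (3.2, 6.8) to (4.1, 3.8), the orange torus covered √(0.9² + 3.0²) ≈ 3.1 units.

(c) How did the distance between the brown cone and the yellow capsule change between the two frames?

+4.0

Before: roughly 4.2 units apart; after: 8.2. That's 4.0 units further apart.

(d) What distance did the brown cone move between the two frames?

3.8

The brown cone was near (3.6, 3.8) before and (1.1, 6.7) after, so it travelled √(2.5² + 2.9²) ≈ 3.8 units.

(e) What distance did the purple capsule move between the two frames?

1.1

The purple capsule was near (10.3, 4.7) before and (10.4, 3.6) after, so it travelled √(0.1² + 1.1²) ≈ 1.1 units.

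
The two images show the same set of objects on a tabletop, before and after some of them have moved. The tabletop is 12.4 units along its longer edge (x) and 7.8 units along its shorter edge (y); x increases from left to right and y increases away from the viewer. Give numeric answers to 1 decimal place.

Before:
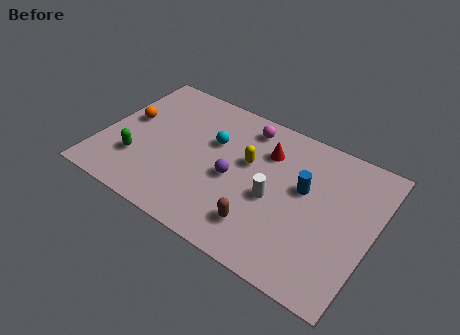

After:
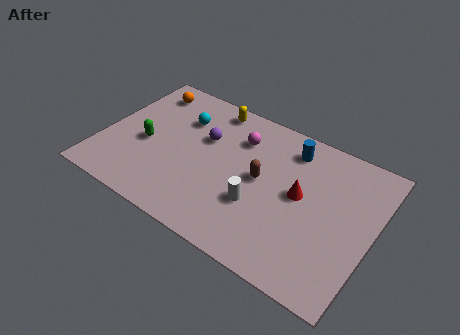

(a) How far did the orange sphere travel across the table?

2.1

The orange sphere was near (1.0, 4.4) before and (1.4, 6.5) after, so it travelled √(0.4² + 2.1²) ≈ 2.1 units.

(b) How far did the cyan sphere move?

1.7

The cyan sphere moved from about (4.9, 5.0) to (3.3, 5.6), a distance of √(1.6² + 0.6²) ≈ 1.7.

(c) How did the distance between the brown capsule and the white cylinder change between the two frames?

-0.3

The distance was about 1.7 in the first image and 1.4 in the second, so they moved 0.3 units closer together.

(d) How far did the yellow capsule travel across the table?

3.0

The yellow capsule moved from about (6.6, 4.7) to (4.5, 6.9), a distance of √(2.1² + 2.2²) ≈ 3.0.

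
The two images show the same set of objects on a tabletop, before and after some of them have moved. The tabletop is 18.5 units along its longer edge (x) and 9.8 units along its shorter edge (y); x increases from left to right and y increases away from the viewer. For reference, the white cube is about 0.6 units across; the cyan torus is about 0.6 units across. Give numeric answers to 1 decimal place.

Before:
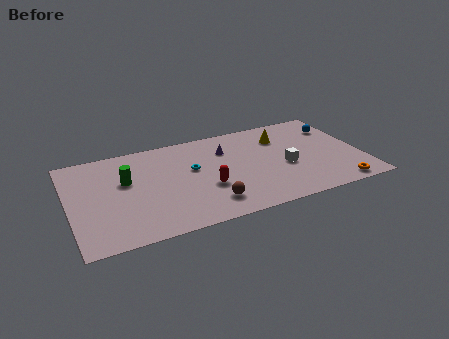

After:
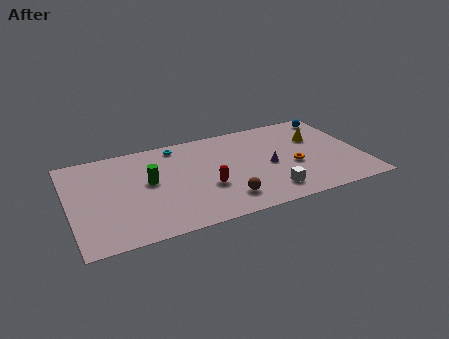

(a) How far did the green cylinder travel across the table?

1.5

The green cylinder moved from about (3.6, 6.0) to (5.0, 5.4), a distance of √(1.4² + 0.6²) ≈ 1.5.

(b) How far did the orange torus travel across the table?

3.9

The orange torus moved from about (16.6, 1.0) to (14.1, 4.0), a distance of √(2.5² + 3.0²) ≈ 3.9.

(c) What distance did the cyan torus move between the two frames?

2.9

The cyan torus moved from about (7.8, 5.8) to (7.1, 8.6), a distance of √(0.7² + 2.8²) ≈ 2.9.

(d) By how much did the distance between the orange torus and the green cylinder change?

-4.7

Before: roughly 13.9 units apart; after: 9.2. That's 4.7 units closer together.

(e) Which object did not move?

the red capsule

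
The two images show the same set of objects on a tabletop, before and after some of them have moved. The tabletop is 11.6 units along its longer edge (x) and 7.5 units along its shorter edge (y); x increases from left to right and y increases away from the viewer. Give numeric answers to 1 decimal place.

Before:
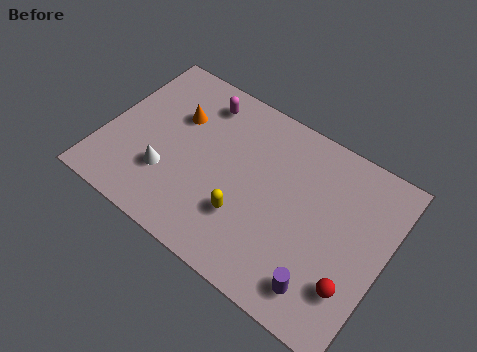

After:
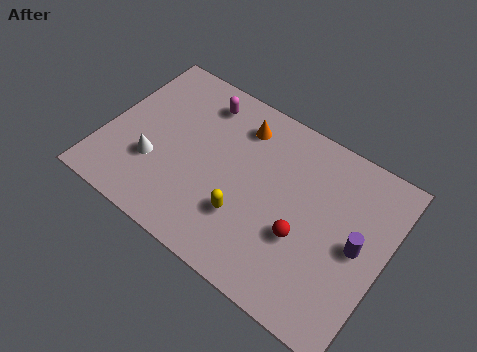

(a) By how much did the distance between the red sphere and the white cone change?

-1.6

Before: roughly 7.8 units apart; after: 6.2. That's 1.6 units closer together.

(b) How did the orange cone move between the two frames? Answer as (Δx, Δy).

(2.5, 1.0)

The orange cone started near (2.7, 5.0) and ended near (5.2, 6.0).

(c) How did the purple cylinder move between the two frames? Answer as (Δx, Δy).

(1.0, 2.4)

From the two frames, the purple cylinder sits at roughly (9.5, 1.3) before and (10.5, 3.7) after.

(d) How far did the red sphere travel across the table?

2.3

From (10.6, 2.0) to (8.4, 2.8), the red sphere covered √(2.2² + 0.8²) ≈ 2.3 units.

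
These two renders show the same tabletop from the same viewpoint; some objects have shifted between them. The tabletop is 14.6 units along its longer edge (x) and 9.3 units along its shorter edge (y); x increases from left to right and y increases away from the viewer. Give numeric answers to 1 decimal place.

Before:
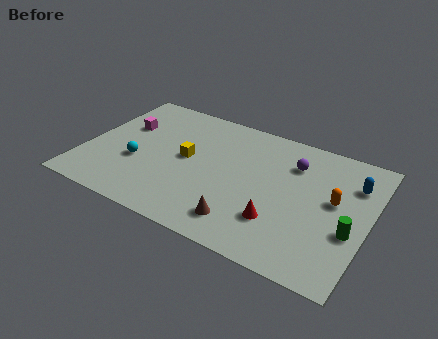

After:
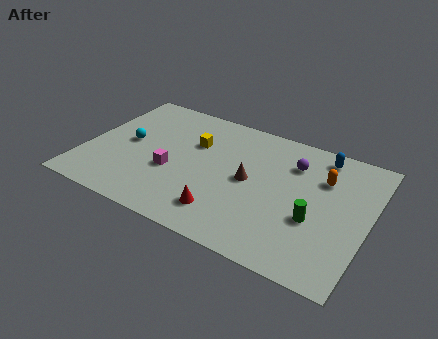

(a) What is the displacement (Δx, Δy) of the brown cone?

(-0.1, 3.0)

From the two frames, the brown cone sits at roughly (8.6, 1.7) before and (8.5, 4.7) after.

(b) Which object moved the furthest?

the magenta cube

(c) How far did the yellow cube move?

1.3

The yellow cube moved from about (5.2, 4.9) to (5.4, 6.2), a distance of √(0.2² + 1.3²) ≈ 1.3.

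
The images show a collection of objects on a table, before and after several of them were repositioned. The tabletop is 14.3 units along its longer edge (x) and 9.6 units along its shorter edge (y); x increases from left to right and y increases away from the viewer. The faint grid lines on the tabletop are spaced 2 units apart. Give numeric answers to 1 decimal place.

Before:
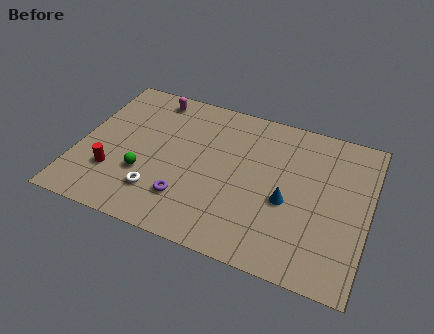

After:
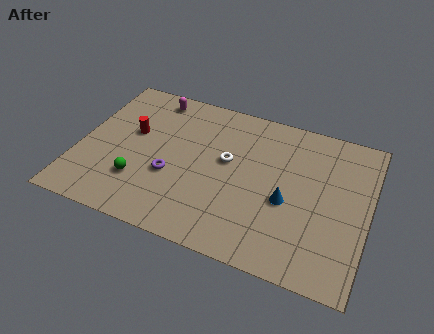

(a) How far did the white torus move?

4.5

The white torus moved from about (4.2, 2.3) to (7.3, 5.5), a distance of √(3.1² + 3.2²) ≈ 4.5.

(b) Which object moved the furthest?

the white torus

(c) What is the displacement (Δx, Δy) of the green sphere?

(-0.2, -0.5)

The green sphere started near (3.4, 3.2) and ended near (3.2, 2.7).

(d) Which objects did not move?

the magenta capsule and the blue cone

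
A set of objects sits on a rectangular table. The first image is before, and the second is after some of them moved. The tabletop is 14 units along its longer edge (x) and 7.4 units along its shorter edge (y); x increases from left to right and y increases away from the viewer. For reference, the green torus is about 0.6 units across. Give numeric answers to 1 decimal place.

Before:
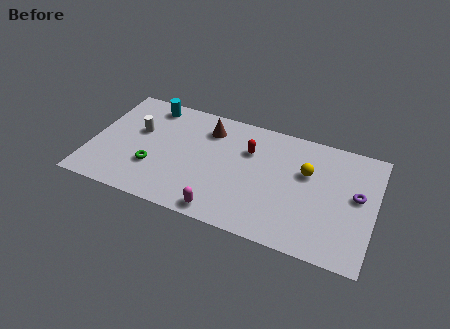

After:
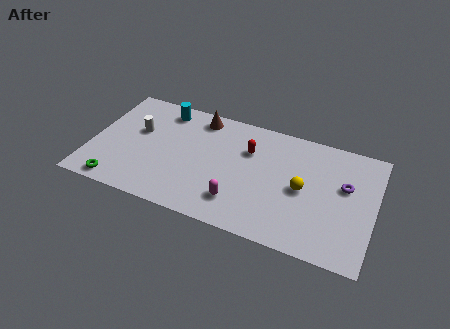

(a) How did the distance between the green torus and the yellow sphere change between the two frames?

+1.6

They were about 7.7 units apart before and 9.3 after — 1.6 units further apart.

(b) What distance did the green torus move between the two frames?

2.3

The green torus moved from about (3.2, 2.4) to (1.6, 0.8), a distance of √(1.6² + 1.6²) ≈ 2.3.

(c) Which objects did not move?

the red capsule and the white cylinder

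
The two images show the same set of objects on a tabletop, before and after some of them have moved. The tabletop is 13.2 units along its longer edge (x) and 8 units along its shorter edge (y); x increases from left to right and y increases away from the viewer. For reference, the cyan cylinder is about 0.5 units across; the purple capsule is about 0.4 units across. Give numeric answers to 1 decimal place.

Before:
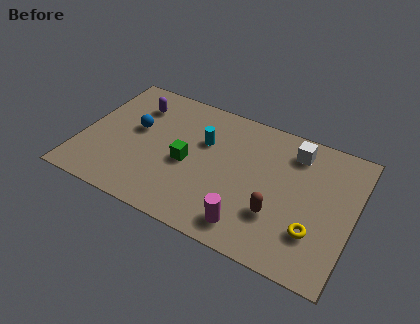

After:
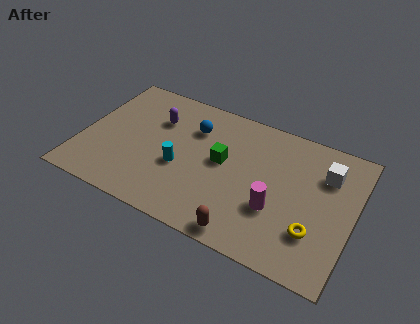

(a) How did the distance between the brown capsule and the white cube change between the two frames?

+2.0

The distance was about 4.0 in the first image and 6.0 in the second, so they moved 2.0 units further apart.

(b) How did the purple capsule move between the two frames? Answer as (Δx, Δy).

(1.1, -0.5)

The purple capsule was at about (2.3, 6.1) and moved to about (3.4, 5.6).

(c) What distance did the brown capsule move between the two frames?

2.1

The brown capsule moved from about (9.7, 2.5) to (8.4, 0.8), a distance of √(1.3² + 1.7²) ≈ 2.1.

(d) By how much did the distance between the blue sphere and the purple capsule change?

+0.3

The distance was about 1.5 in the first image and 1.8 in the second, so they moved 0.3 units further apart.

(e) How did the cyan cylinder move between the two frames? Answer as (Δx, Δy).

(-0.9, -2.0)

From the two frames, the cyan cylinder sits at roughly (5.8, 5.2) before and (4.9, 3.2) after.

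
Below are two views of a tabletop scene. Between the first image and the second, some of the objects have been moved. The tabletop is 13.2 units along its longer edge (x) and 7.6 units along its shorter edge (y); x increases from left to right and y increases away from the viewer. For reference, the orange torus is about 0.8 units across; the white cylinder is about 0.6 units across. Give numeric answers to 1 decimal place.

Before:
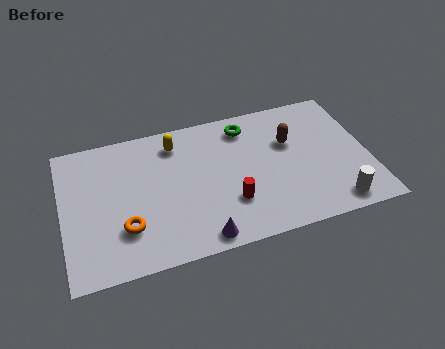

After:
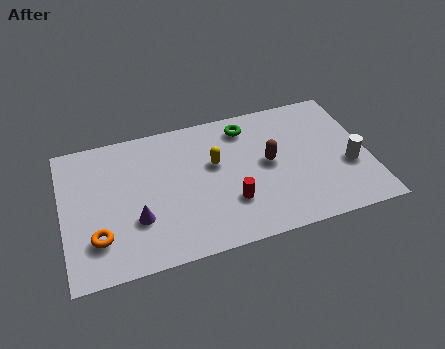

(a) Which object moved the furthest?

the purple cone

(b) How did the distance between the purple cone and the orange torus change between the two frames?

-1.6

The distance was about 3.4 in the first image and 1.8 in the second, so they moved 1.6 units closer together.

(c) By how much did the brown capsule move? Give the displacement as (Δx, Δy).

(-1.0, -0.9)

From the two frames, the brown capsule sits at roughly (9.9, 4.9) before and (8.9, 4.0) after.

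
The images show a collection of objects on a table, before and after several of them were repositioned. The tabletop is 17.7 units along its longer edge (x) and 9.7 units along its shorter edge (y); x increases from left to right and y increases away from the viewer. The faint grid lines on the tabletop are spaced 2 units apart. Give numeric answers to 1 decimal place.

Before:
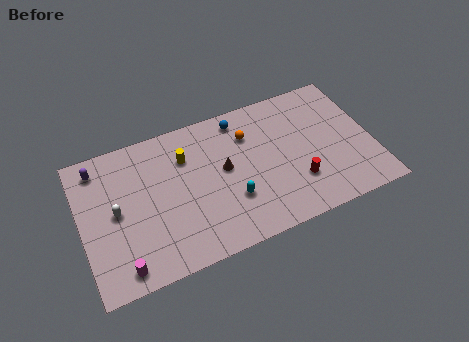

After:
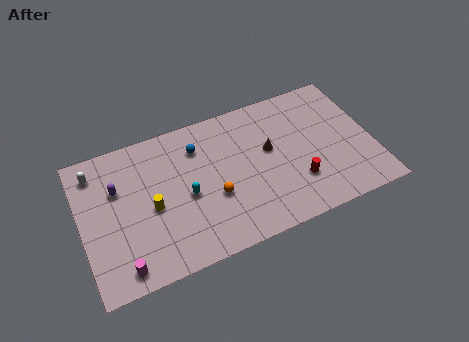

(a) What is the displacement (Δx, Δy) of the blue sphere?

(-2.7, -1.0)

The blue sphere was at about (10.0, 8.4) and moved to about (7.3, 7.4).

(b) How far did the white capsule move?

3.3

The white capsule moved from about (2.1, 4.9) to (1.1, 8.0), a distance of √(1.0² + 3.1²) ≈ 3.3.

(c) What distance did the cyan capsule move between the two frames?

2.9

The cyan capsule moved from about (8.9, 3.1) to (6.3, 4.4), a distance of √(2.6² + 1.3²) ≈ 2.9.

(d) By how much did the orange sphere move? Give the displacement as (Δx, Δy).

(-2.5, -3.4)

The orange sphere was at about (10.4, 7.1) and moved to about (7.9, 3.7).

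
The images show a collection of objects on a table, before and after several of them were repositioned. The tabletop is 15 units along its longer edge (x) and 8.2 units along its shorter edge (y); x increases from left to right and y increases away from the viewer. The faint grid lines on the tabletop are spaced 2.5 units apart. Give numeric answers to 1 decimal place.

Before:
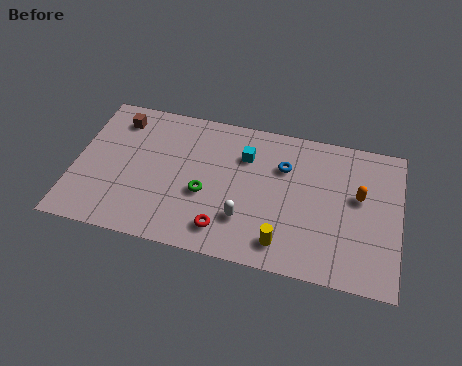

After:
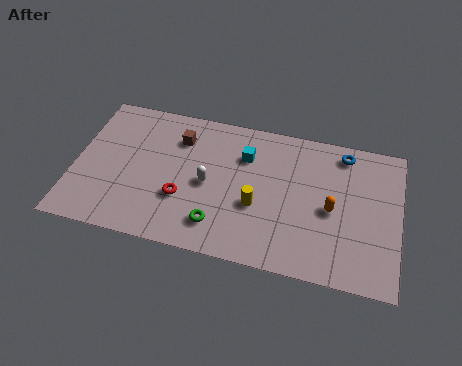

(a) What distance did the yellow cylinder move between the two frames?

2.2

The yellow cylinder was near (9.8, 1.4) before and (8.5, 3.2) after, so it travelled √(1.3² + 1.8²) ≈ 2.2 units.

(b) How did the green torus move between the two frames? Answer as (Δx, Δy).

(0.7, -1.6)

The green torus was at about (6.1, 3.3) and moved to about (6.8, 1.7).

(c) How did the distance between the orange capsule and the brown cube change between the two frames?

-3.9

They were about 11.5 units apart before and 7.6 after — 3.9 units closer together.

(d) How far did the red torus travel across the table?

2.4

The red torus moved from about (7.1, 1.5) to (5.1, 2.8), a distance of √(2.0² + 1.3²) ≈ 2.4.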